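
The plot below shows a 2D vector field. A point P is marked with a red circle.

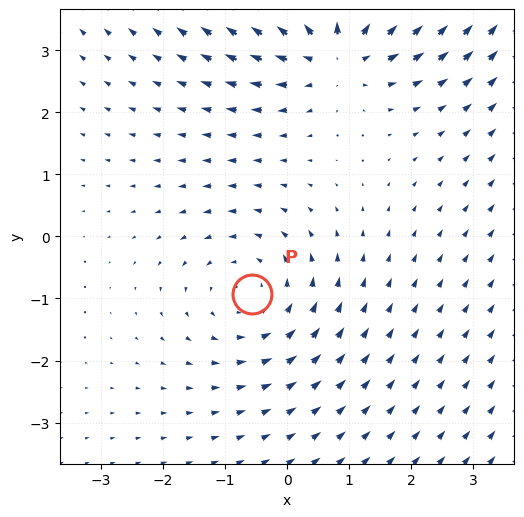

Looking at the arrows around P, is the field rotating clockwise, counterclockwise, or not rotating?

Near P at (-0.6, -0.9) the arrows circulate counterclockwise. The curl (z-component) there is about +2; positive curl means counterclockwise rotation.

counterclockwise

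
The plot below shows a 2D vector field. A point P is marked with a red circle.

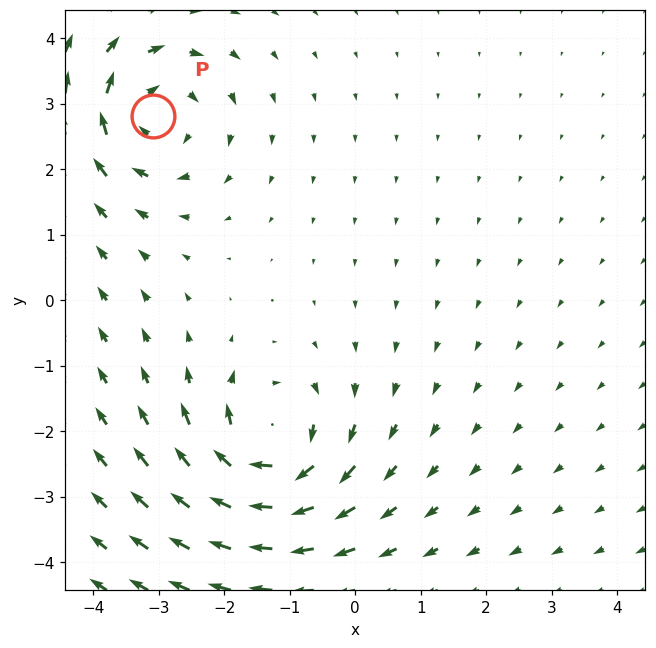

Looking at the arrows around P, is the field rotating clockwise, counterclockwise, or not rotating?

clockwise

Near P at (-3.1, 2.8) the arrows circulate clockwise. The curl (z-component) there is about -4; negative curl means clockwise rotation.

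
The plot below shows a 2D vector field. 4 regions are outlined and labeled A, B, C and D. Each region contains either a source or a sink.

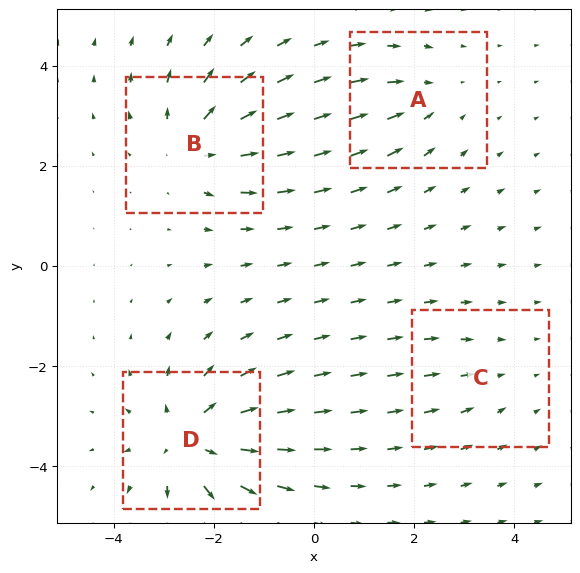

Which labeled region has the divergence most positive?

D

Divergence at each region's feature centre — A: about -3, B: about +5, C: about -2, D: about +6. Region D is most positive.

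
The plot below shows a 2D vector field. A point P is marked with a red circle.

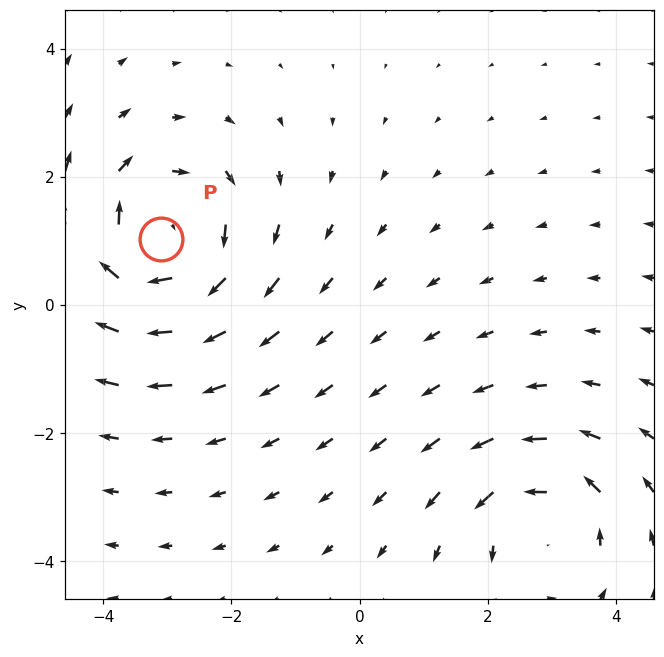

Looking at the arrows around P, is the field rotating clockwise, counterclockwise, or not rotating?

clockwise

Near P at (-3.1, 1.0) the arrows circulate clockwise. The curl (z-component) there is about -4; negative curl means clockwise rotation.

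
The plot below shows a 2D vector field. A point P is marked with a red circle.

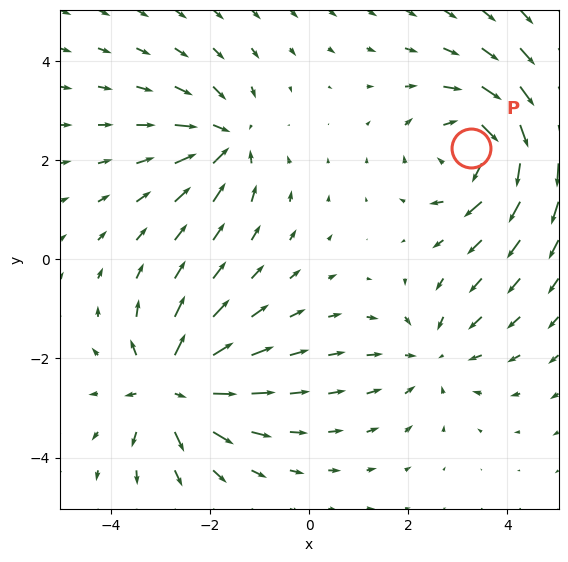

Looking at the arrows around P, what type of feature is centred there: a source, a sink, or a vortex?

vortex

At P (3.3, 2.2) the arrows circulate clockwise. Divergence ≈0, curl about -6 — near-zero divergence with nonzero curl is a vortex.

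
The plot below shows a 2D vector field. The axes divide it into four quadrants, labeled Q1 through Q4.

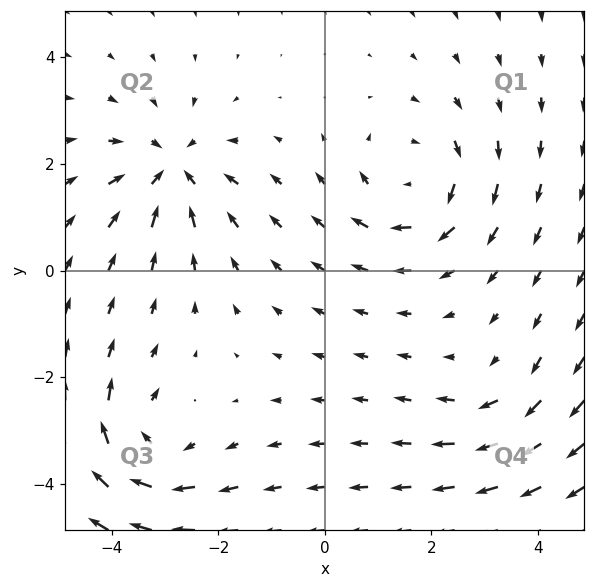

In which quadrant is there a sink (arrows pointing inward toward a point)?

The sink sits at approximately (-2.9, 1.9), which lies in quadrant Q2. The divergence there is about -5, negative as expected for a sink.

Q2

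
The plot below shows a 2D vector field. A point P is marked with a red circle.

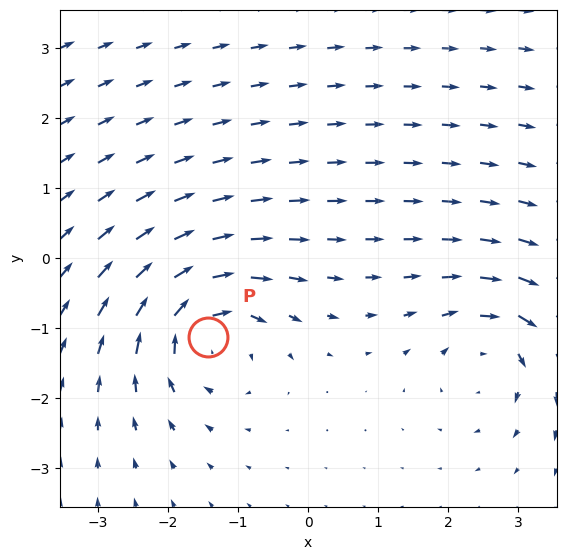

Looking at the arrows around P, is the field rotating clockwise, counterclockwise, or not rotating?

clockwise

Near P at (-1.4, -1.1) the arrows circulate clockwise. The curl (z-component) there is about -5; negative curl means clockwise rotation.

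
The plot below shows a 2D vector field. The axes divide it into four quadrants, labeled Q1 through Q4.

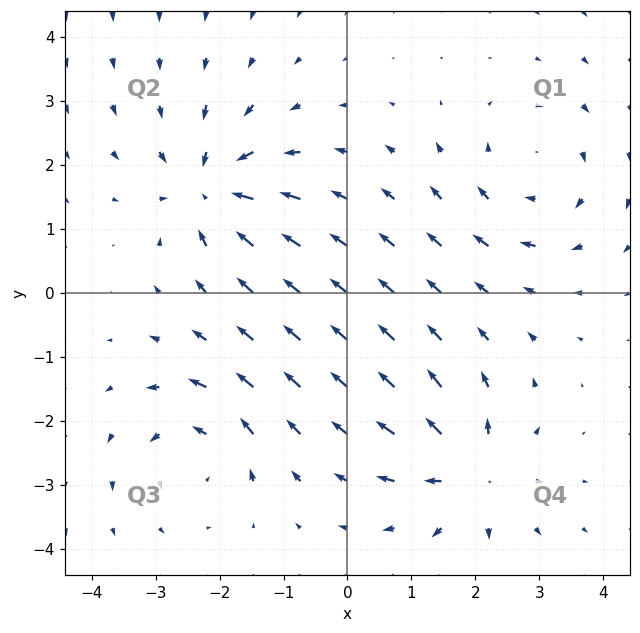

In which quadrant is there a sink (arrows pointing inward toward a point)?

Q2

The sink sits at approximately (-2.1, 1.6), which lies in quadrant Q2. The divergence there is about -6, negative as expected for a sink.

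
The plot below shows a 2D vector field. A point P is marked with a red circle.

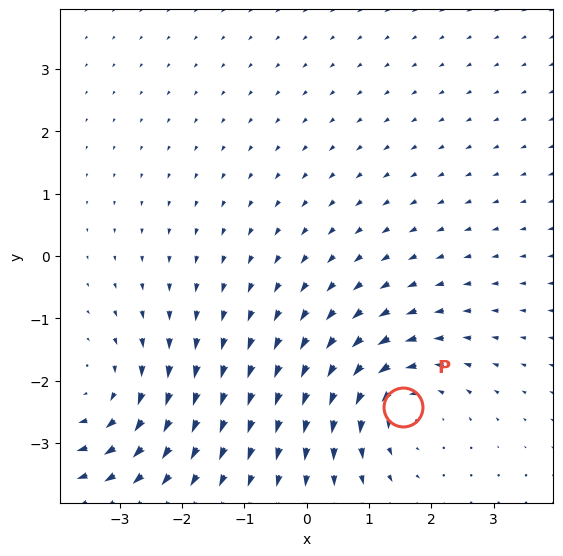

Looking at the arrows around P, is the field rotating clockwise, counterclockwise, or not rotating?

counterclockwise

Near P at (1.5, -2.4) the arrows circulate counterclockwise. The curl (z-component) there is about +4; positive curl means counterclockwise rotation.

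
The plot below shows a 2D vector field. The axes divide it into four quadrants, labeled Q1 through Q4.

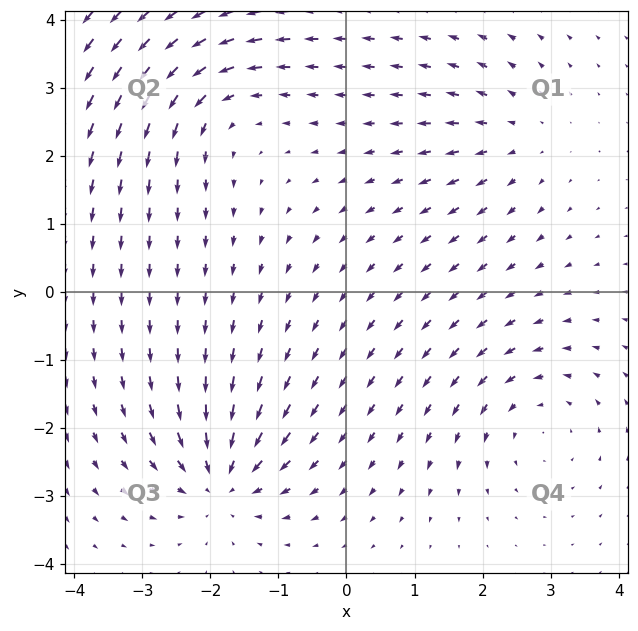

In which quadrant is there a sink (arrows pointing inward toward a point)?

Q3

The sink sits at approximately (-1.8, -2.8), which lies in quadrant Q3. The divergence there is about -6, negative as expected for a sink.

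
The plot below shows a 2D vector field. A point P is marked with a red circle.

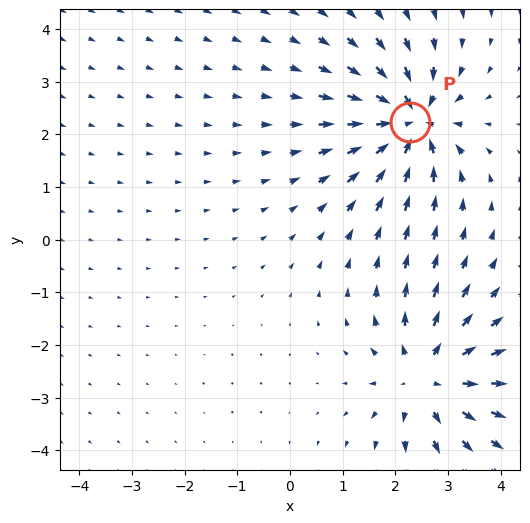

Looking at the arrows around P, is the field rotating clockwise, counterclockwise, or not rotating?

Near P at (2.3, 2.2) the arrows show no circulation. The curl there is ≈0.

not rotating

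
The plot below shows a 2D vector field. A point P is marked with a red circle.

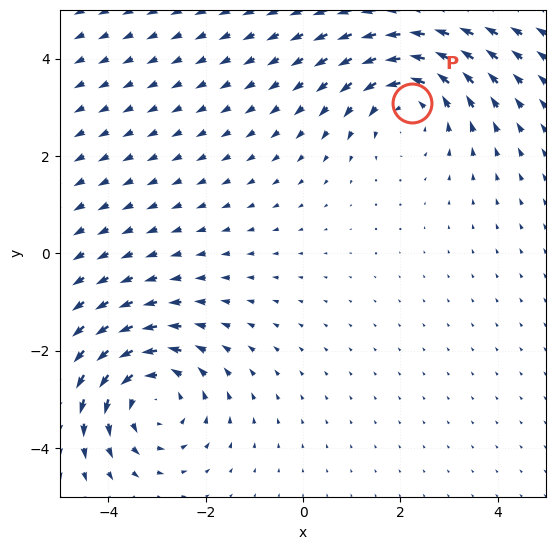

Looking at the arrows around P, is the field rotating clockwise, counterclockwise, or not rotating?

Near P at (2.2, 3.1) the arrows circulate counterclockwise. The curl (z-component) there is about +4; positive curl means counterclockwise rotation.

counterclockwise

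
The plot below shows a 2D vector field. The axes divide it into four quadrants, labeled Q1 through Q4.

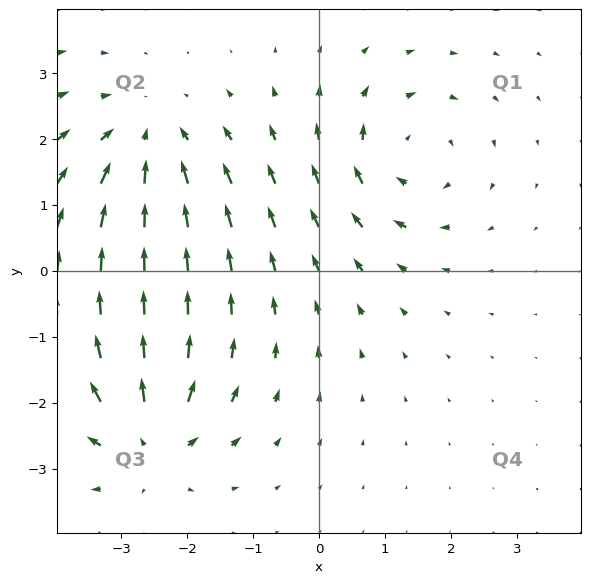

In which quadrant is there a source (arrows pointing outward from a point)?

Q3

The source sits at approximately (-2.5, -2.6), which lies in quadrant Q3. The divergence there is about +6, positive as expected for a source.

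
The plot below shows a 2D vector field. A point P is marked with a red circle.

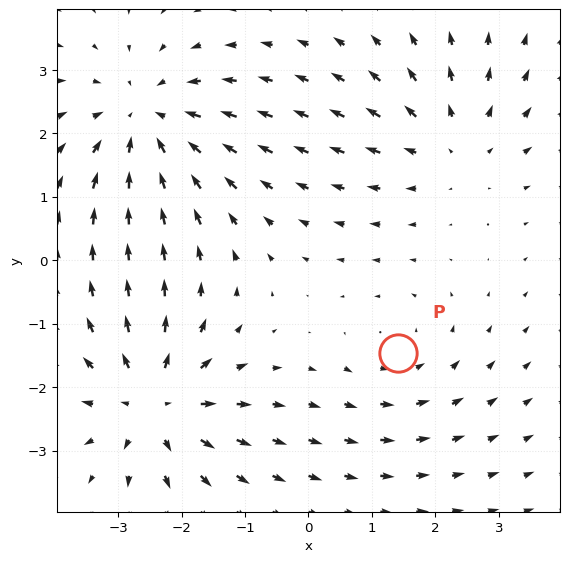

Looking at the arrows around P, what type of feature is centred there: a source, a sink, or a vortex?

At P (1.4, -1.5) the arrows circulate counterclockwise. Divergence ≈0, curl about +2 — near-zero divergence with nonzero curl is a vortex.

vortex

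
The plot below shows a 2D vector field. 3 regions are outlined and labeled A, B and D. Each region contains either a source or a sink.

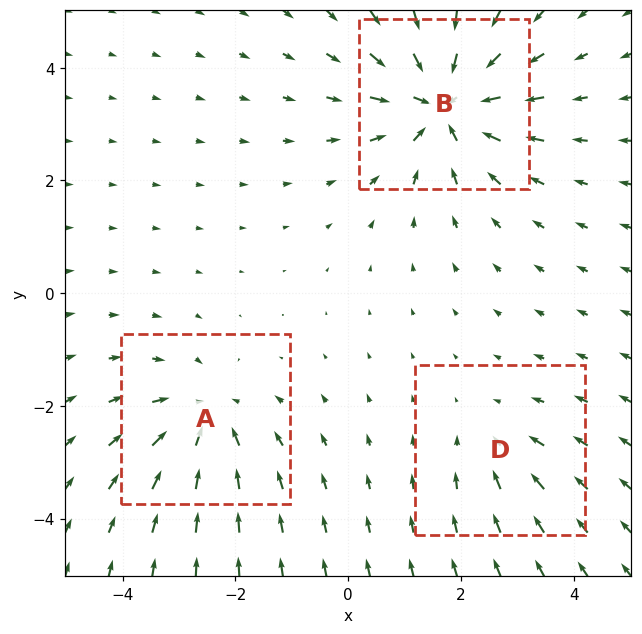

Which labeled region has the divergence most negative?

Divergence at each region's feature centre — A: about -3, B: about -5, D: about -2. Region B is most negative.

B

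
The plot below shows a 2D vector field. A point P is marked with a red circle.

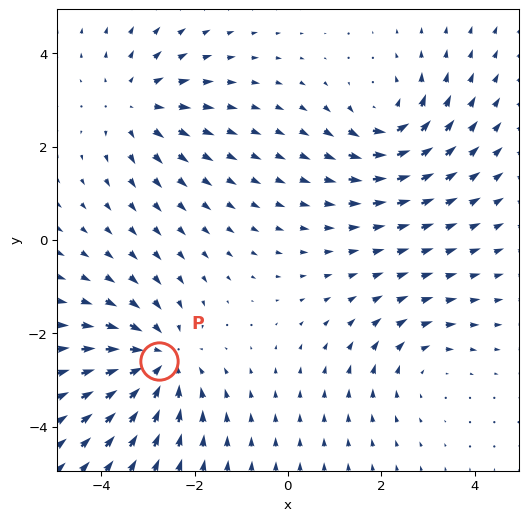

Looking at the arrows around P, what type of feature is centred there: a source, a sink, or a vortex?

At P (-2.8, -2.6) the arrows converge inward. Divergence about -4, curl ≈0 — negative divergence with near-zero curl is a sink.

sink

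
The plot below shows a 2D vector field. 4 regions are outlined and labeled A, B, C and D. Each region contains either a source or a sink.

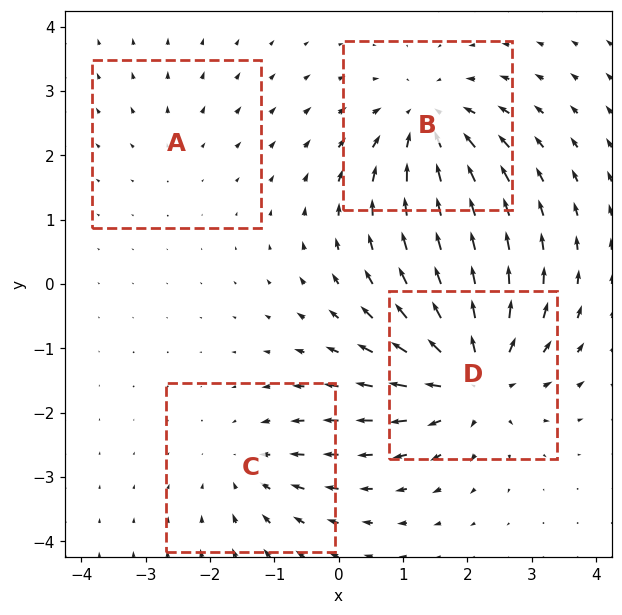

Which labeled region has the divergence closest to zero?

A

Divergence at each region's feature centre — A: about +2, B: about -5, C: about -3, D: about +7. Region A is closest to zero.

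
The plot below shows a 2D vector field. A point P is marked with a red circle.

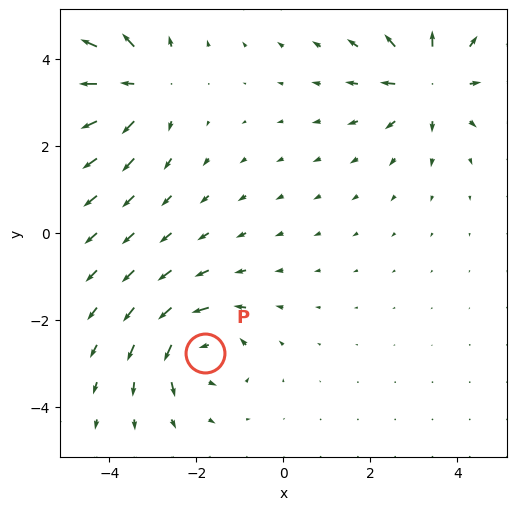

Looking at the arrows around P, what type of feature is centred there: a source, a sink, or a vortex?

At P (-1.8, -2.8) the arrows circulate counterclockwise. Divergence ≈0, curl about +6 — near-zero divergence with nonzero curl is a vortex.

vortex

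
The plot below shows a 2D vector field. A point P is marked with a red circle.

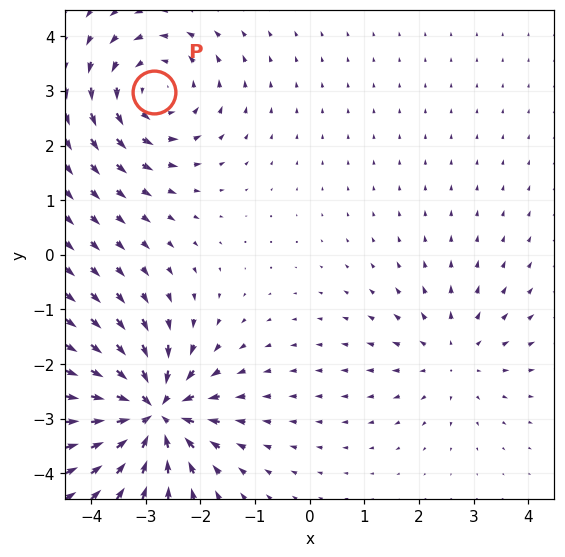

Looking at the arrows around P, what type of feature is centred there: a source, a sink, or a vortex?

vortex

At P (-2.9, 3.0) the arrows circulate counterclockwise. Divergence ≈0, curl about +3 — near-zero divergence with nonzero curl is a vortex.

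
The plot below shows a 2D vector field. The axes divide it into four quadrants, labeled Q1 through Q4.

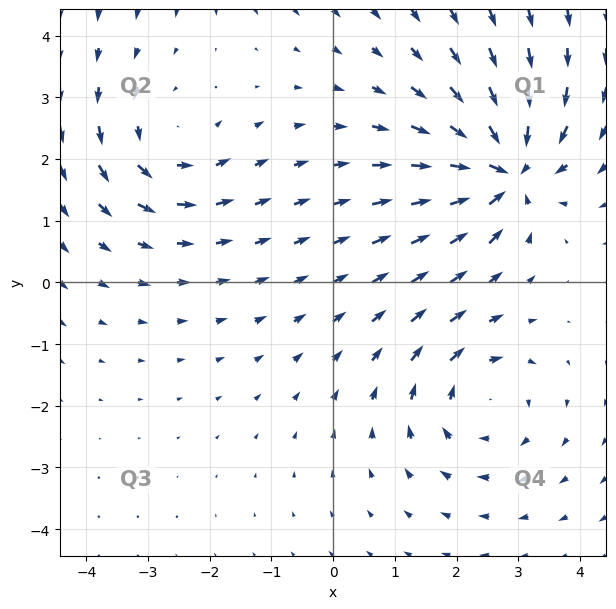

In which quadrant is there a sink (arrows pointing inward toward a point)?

The sink sits at approximately (2.8, 1.8), which lies in quadrant Q1. The divergence there is about -6, negative as expected for a sink.

Q1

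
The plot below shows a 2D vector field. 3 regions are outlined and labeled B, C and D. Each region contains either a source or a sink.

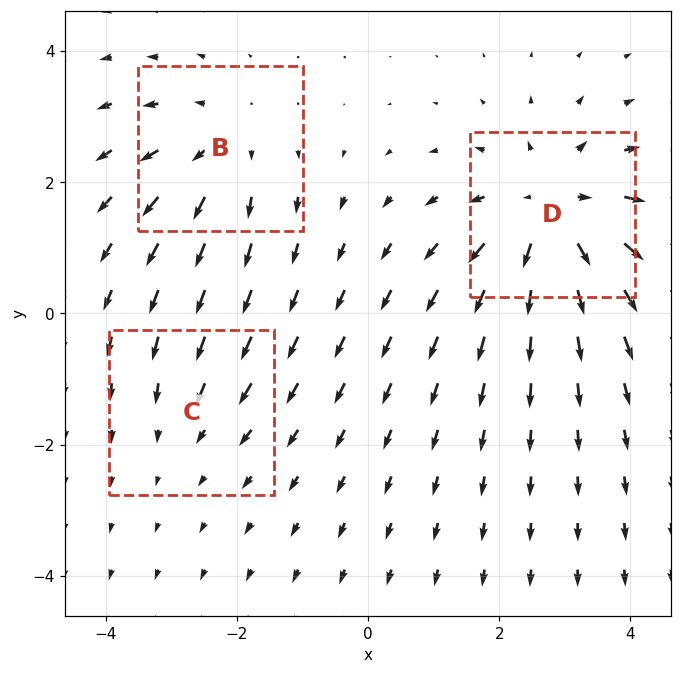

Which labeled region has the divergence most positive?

Divergence at each region's feature centre — B: about +3, C: about -2, D: about +5. Region D is most positive.

D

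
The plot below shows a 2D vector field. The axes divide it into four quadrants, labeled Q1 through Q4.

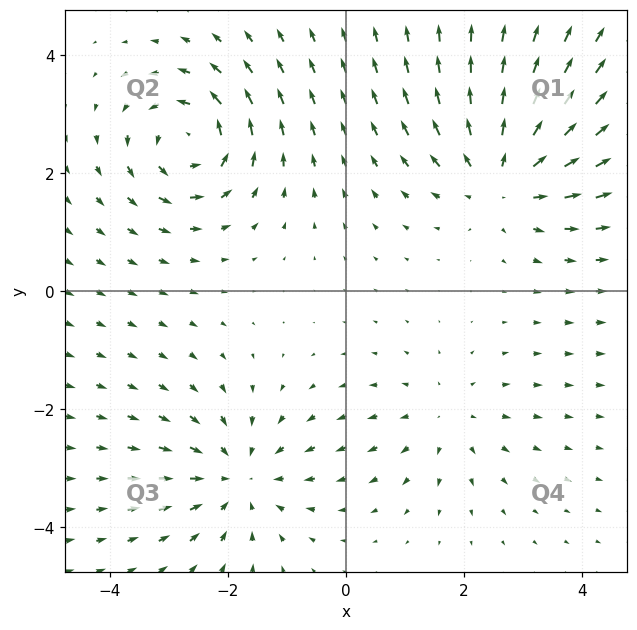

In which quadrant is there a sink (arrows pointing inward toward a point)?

Q3

The sink sits at approximately (-1.8, -3.2), which lies in quadrant Q3. The divergence there is about -4, negative as expected for a sink.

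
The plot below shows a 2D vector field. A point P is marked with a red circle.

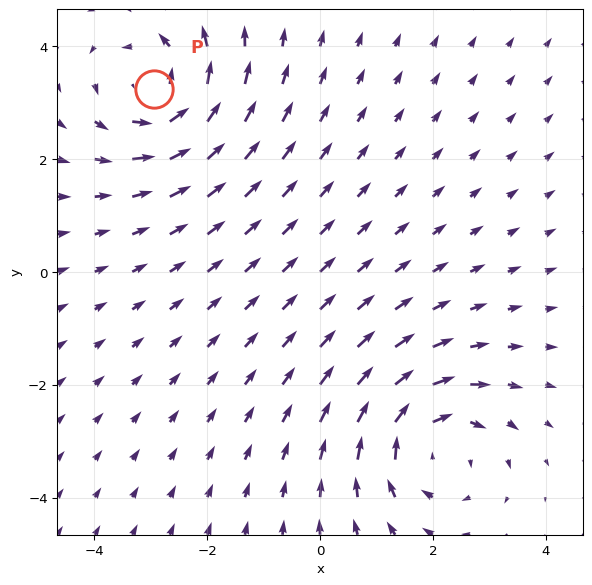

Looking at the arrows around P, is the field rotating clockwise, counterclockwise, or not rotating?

Near P at (-2.9, 3.2) the arrows circulate counterclockwise. The curl (z-component) there is about +5; positive curl means counterclockwise rotation.

counterclockwise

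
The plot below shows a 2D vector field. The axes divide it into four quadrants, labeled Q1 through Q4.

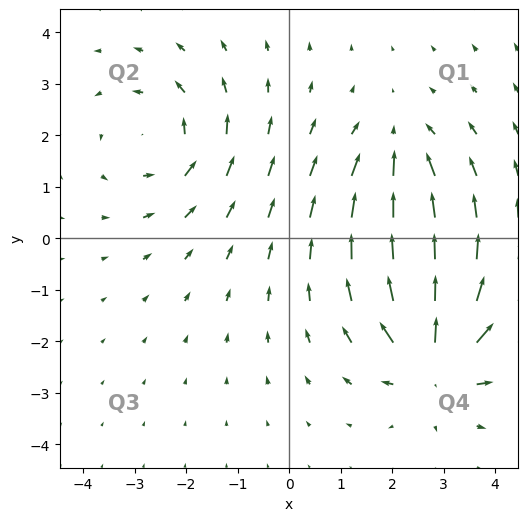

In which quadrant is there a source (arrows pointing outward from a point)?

Q4

The source sits at approximately (2.8, -2.4), which lies in quadrant Q4. The divergence there is about +5, positive as expected for a source.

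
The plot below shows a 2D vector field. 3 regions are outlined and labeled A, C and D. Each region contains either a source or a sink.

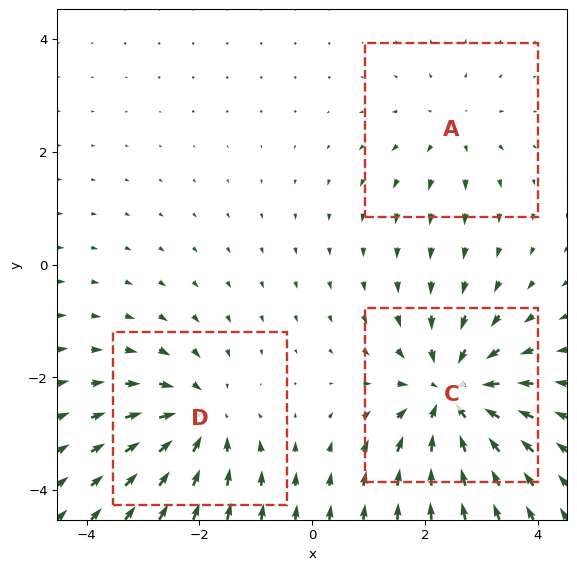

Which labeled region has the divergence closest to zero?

Divergence at each region's feature centre — A: about +2, C: about -5, D: about -3. Region A is closest to zero.

A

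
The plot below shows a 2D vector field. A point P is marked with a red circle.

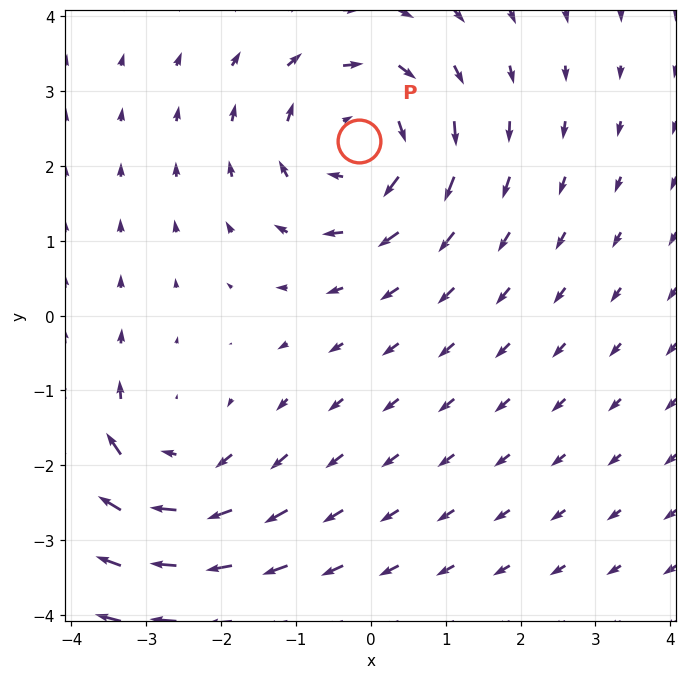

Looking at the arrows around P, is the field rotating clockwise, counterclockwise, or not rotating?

Near P at (-0.2, 2.3) the arrows circulate clockwise. The curl (z-component) there is about -3; negative curl means clockwise rotation.

clockwise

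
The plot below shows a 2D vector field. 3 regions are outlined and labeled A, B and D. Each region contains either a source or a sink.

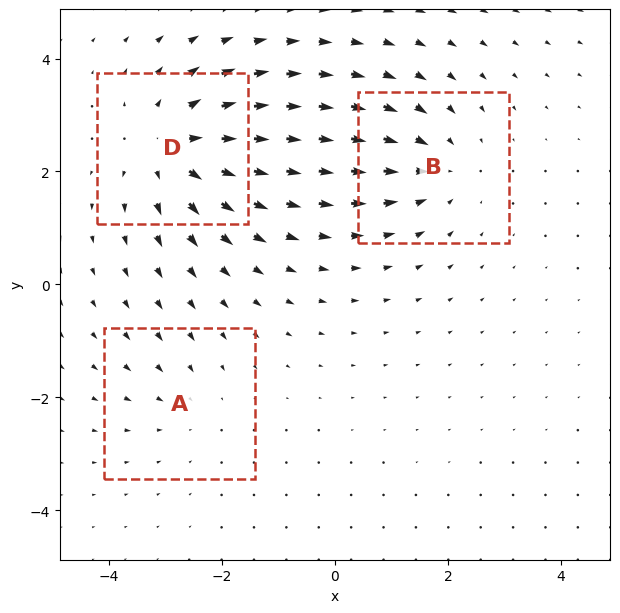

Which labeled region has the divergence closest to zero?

A

Divergence at each region's feature centre — A: about -2, B: about -3, D: about +4. Region A is closest to zero.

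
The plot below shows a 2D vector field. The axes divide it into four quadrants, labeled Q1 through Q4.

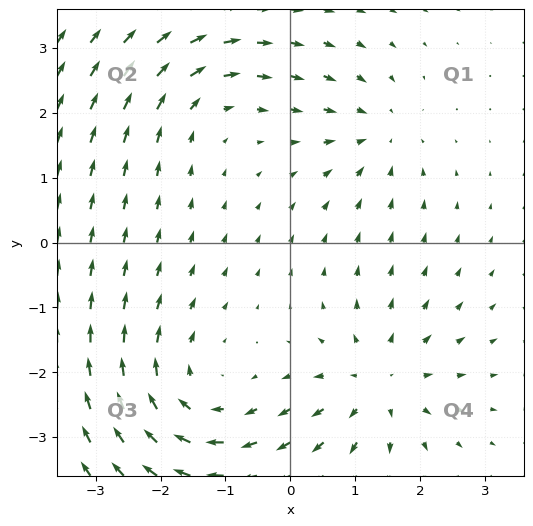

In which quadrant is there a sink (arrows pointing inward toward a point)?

The sink sits at approximately (1.4, 1.7), which lies in quadrant Q1. The divergence there is about -3, negative as expected for a sink.

Q1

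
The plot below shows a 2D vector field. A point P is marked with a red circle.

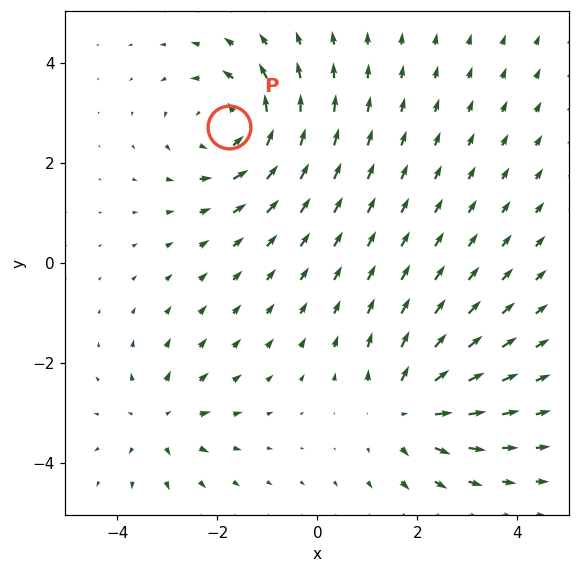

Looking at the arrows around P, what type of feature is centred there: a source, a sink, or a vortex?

At P (-1.8, 2.7) the arrows circulate counterclockwise. Divergence ≈0, curl about +5 — near-zero divergence with nonzero curl is a vortex.

vortex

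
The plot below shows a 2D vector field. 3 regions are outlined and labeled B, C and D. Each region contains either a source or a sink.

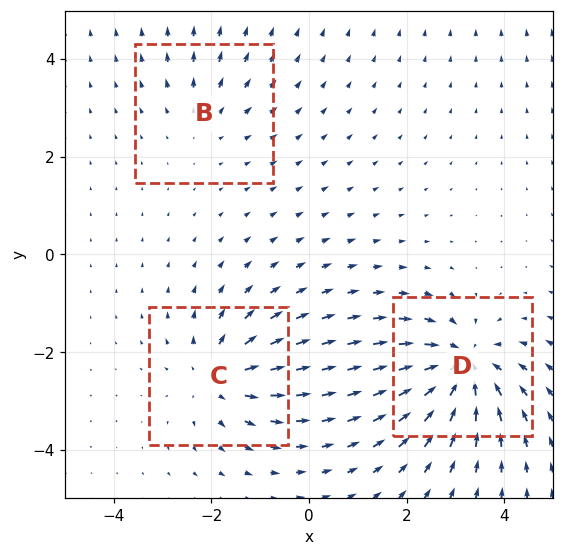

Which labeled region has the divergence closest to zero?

B

Divergence at each region's feature centre — B: about +2, C: about +4, D: about -5. Region B is closest to zero.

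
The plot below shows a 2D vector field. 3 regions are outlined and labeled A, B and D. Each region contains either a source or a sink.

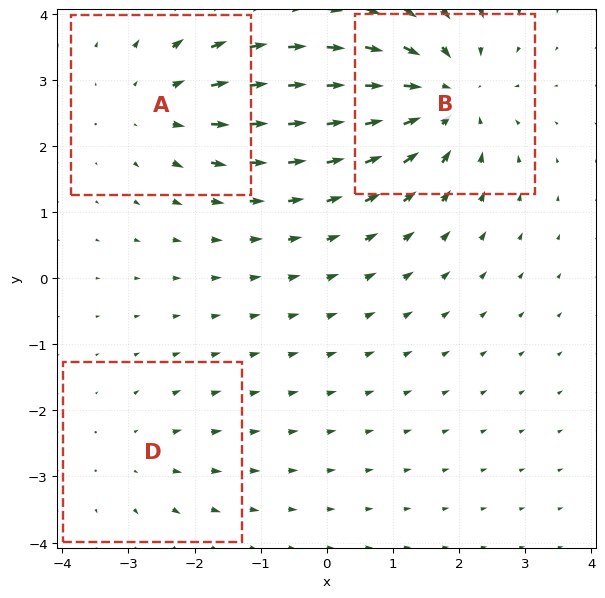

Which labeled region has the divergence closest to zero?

D

Divergence at each region's feature centre — A: about +3, B: about -5, D: about +2. Region D is closest to zero.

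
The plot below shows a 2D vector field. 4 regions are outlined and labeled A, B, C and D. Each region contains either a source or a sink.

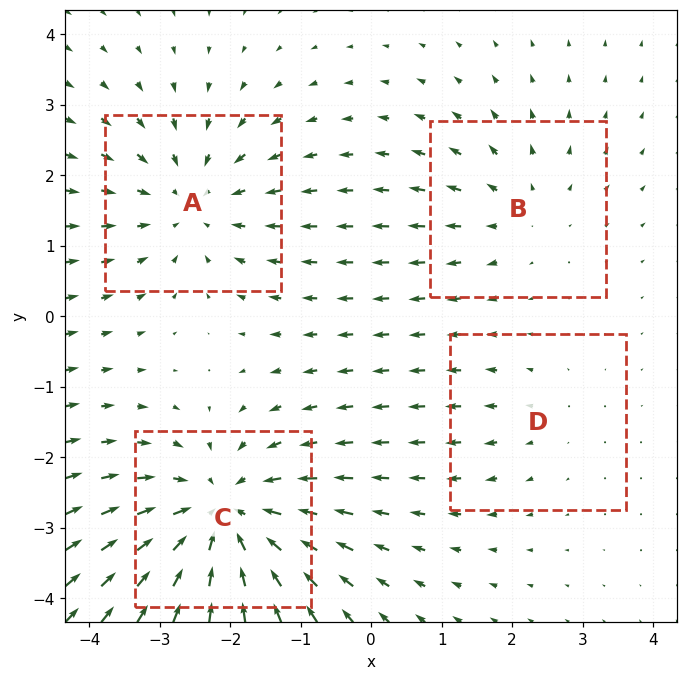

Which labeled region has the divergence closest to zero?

D

Divergence at each region's feature centre — A: about -4, B: about +3, C: about -6, D: about +2. Region D is closest to zero.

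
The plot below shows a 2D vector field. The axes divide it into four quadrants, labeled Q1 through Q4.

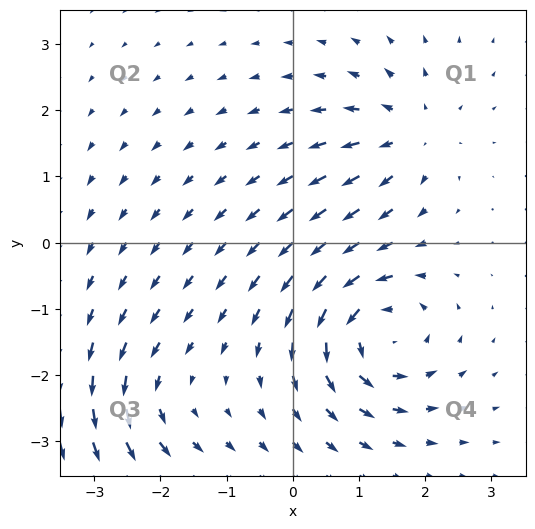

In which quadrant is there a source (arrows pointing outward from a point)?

Q1

The source sits at approximately (1.8, 1.6), which lies in quadrant Q1. The divergence there is about +4, positive as expected for a source.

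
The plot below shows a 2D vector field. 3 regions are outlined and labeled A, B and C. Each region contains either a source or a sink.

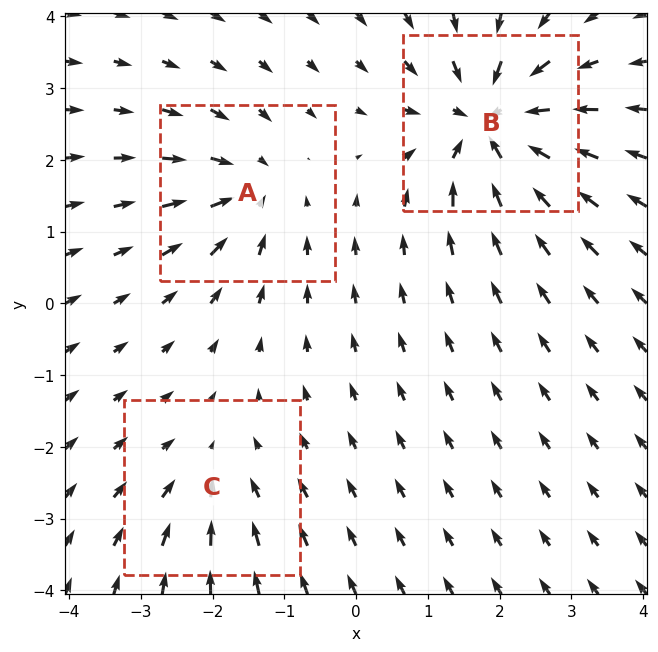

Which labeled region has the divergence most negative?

B

Divergence at each region's feature centre — A: about -4, B: about -6, C: about -3. Region B is most negative.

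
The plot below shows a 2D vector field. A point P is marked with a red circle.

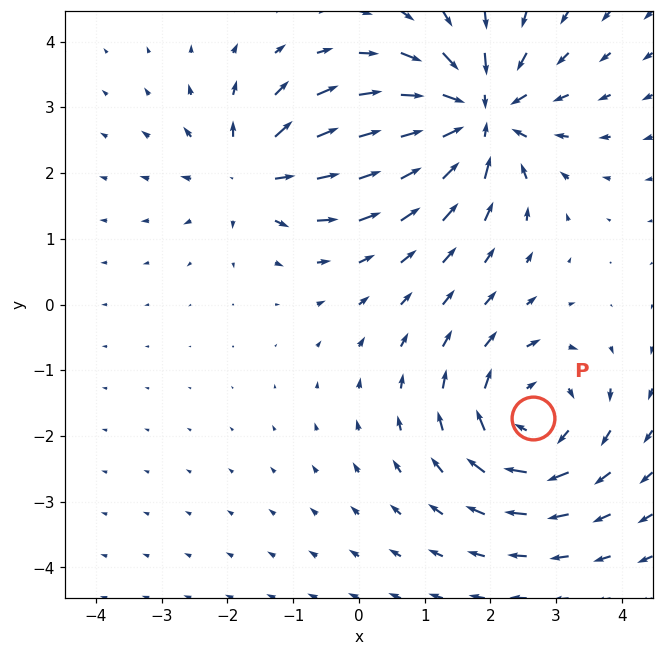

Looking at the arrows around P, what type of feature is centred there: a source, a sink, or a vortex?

vortex

At P (2.6, -1.7) the arrows circulate clockwise. Divergence ≈0, curl about -4 — near-zero divergence with nonzero curl is a vortex.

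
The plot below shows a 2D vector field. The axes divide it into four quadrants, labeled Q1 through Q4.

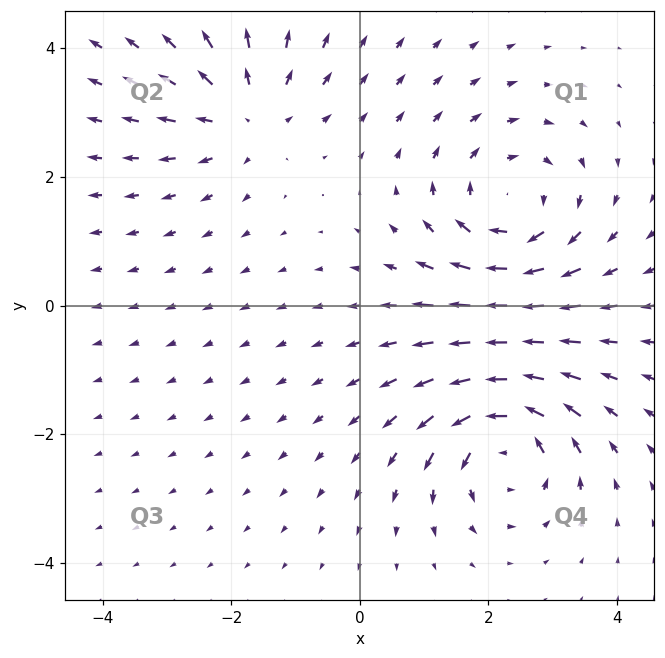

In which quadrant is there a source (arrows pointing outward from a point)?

Q2

The source sits at approximately (-1.8, 3.0), which lies in quadrant Q2. The divergence there is about +4, positive as expected for a source.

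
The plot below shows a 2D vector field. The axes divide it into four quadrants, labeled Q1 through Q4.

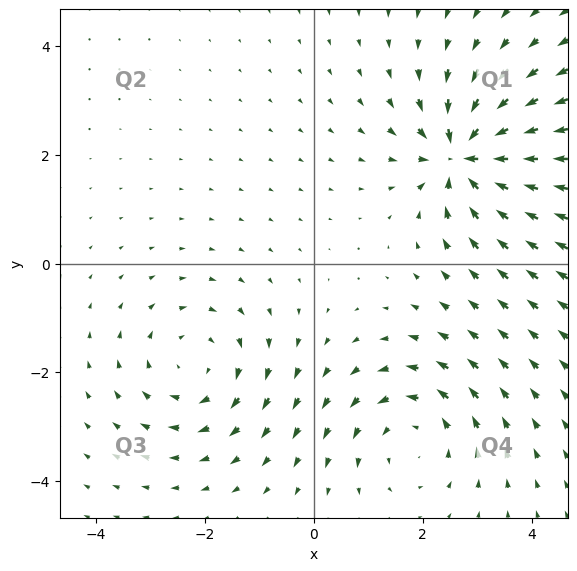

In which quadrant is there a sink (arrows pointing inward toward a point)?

The sink sits at approximately (2.8, 2.0), which lies in quadrant Q1. The divergence there is about -7, negative as expected for a sink.

Q1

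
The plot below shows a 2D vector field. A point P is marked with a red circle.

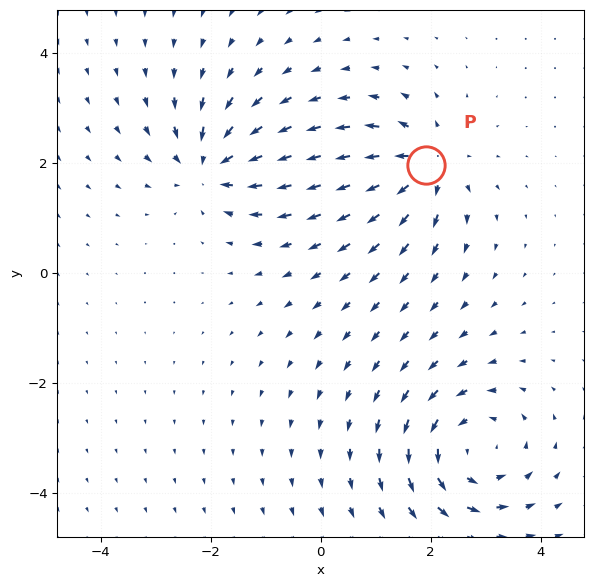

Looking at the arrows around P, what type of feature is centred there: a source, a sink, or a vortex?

source

At P (1.9, 2.0) the arrows spread outward. Divergence about +4, curl ≈0 — positive divergence with near-zero curl is a source.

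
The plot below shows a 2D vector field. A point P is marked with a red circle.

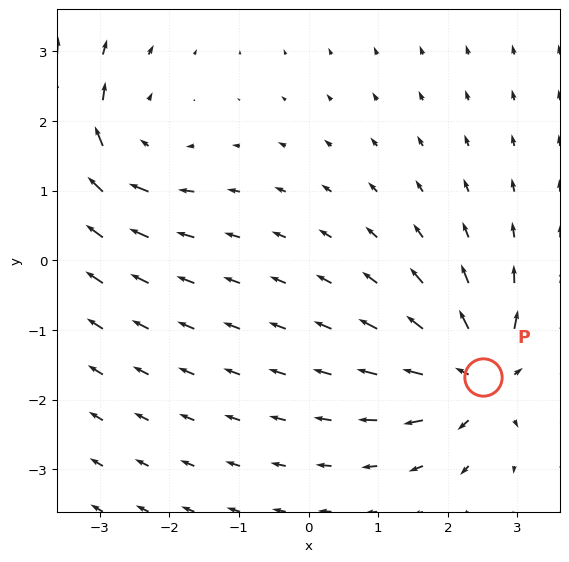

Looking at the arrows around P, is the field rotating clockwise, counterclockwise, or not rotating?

not rotating

Near P at (2.5, -1.7) the arrows show no circulation. The curl there is ≈0.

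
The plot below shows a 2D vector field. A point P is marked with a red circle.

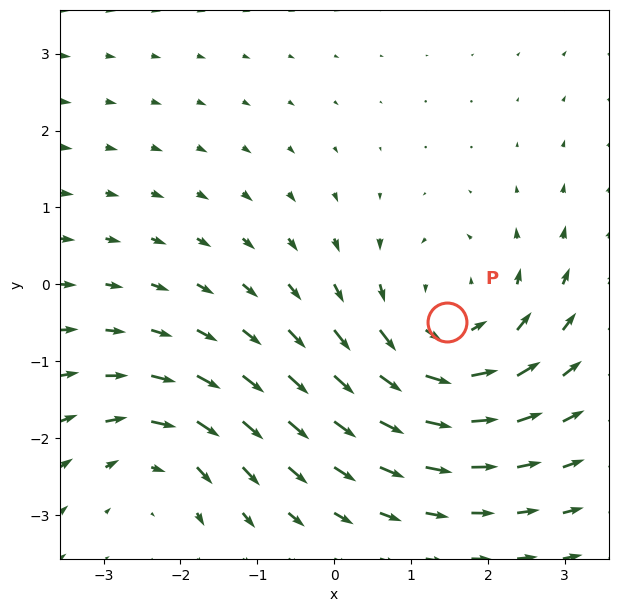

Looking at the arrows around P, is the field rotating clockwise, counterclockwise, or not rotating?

counterclockwise

Near P at (1.5, -0.5) the arrows circulate counterclockwise. The curl (z-component) there is about +4; positive curl means counterclockwise rotation.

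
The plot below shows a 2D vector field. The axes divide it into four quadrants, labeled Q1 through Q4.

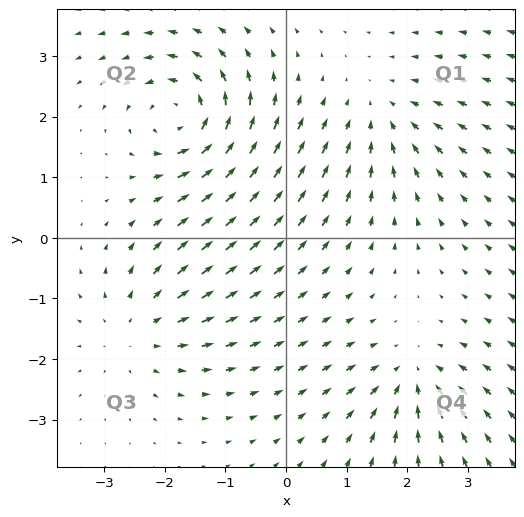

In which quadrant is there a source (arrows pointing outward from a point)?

Q3

The source sits at approximately (-2.5, -1.5), which lies in quadrant Q3. The divergence there is about +3, positive as expected for a source.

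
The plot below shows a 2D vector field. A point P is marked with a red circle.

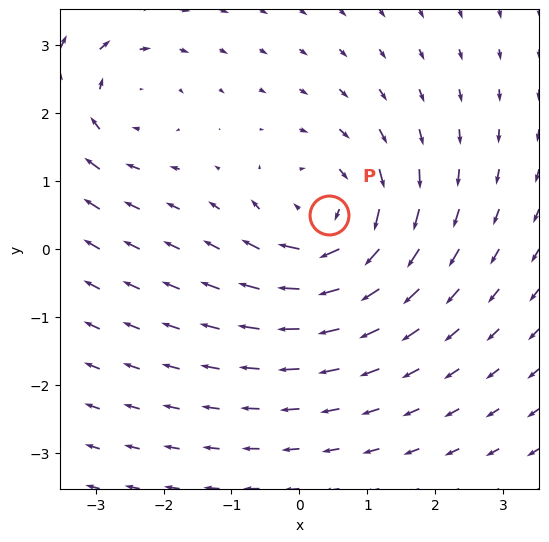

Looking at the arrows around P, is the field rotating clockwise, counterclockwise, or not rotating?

clockwise

Near P at (0.4, 0.5) the arrows circulate clockwise. The curl (z-component) there is about -5; negative curl means clockwise rotation.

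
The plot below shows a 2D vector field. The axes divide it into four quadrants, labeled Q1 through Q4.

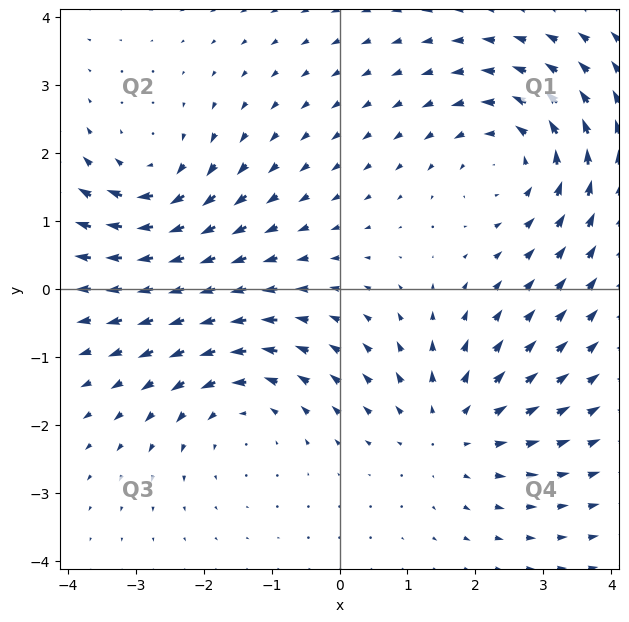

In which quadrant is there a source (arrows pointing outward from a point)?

Q4

The source sits at approximately (1.6, -2.1), which lies in quadrant Q4. The divergence there is about +3, positive as expected for a source.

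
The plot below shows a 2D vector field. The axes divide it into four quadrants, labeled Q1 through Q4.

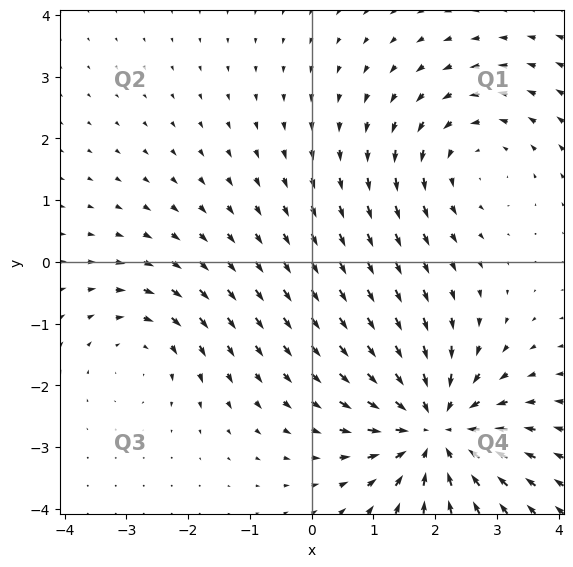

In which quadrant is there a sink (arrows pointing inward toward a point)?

Q4

The sink sits at approximately (2.0, -2.7), which lies in quadrant Q4. The divergence there is about -5, negative as expected for a sink.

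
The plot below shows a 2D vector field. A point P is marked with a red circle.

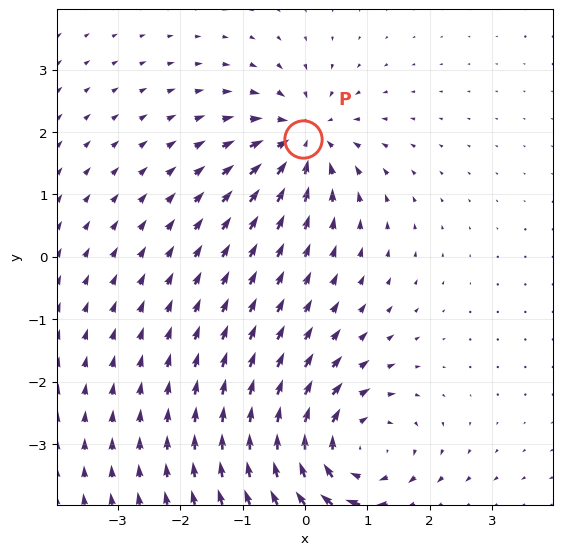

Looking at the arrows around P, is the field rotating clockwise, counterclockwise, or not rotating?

not rotating

Near P at (-0.0, 1.9) the arrows show no circulation. The curl there is ≈0.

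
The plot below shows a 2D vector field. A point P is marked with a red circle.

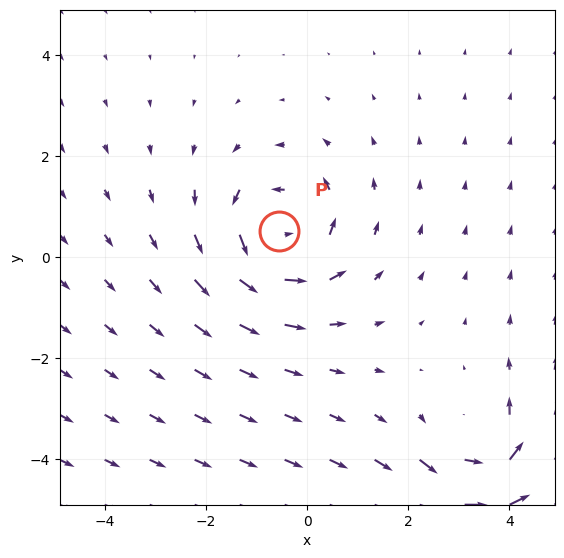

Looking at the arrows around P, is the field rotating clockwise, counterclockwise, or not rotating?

counterclockwise

Near P at (-0.6, 0.5) the arrows circulate counterclockwise. The curl (z-component) there is about +4; positive curl means counterclockwise rotation.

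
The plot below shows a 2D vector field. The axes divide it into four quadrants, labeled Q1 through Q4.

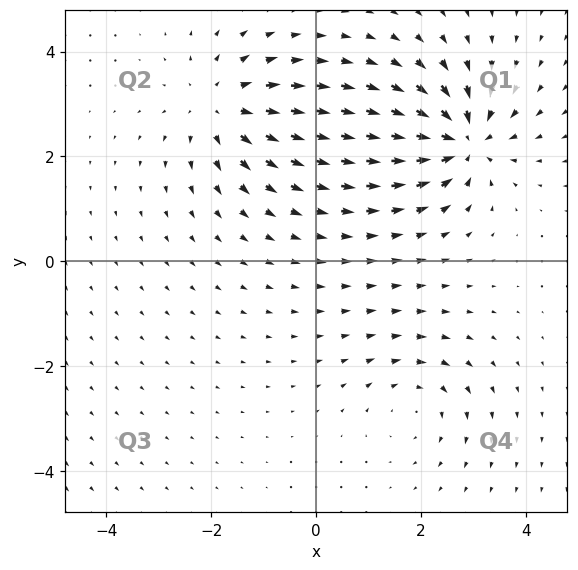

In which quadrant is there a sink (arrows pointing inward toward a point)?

Q1

The sink sits at approximately (2.8, 2.3), which lies in quadrant Q1. The divergence there is about -7, negative as expected for a sink.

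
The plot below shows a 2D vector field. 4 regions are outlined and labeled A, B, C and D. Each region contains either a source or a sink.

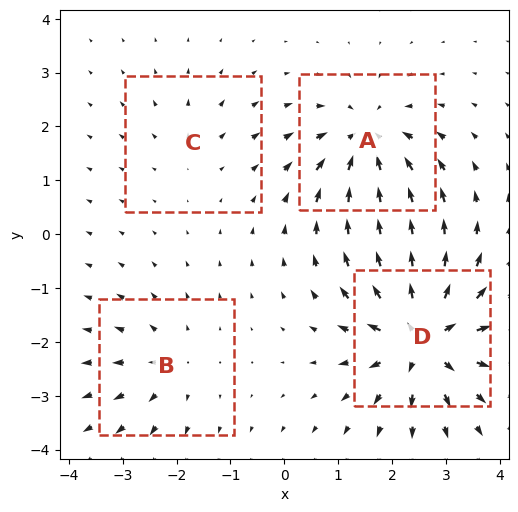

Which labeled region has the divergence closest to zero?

C

Divergence at each region's feature centre — A: about -6, B: about +4, C: about +2, D: about +8. Region C is closest to zero.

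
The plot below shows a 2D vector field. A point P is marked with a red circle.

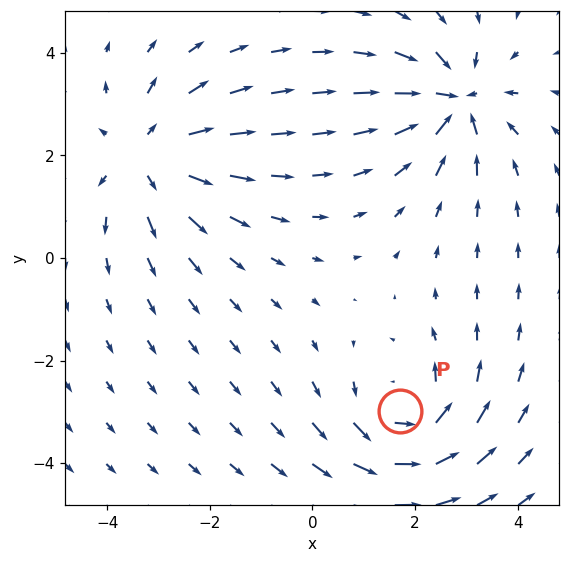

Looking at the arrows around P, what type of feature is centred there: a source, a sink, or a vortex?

At P (1.7, -3.0) the arrows circulate counterclockwise. Divergence ≈0, curl about +5 — near-zero divergence with nonzero curl is a vortex.

vortex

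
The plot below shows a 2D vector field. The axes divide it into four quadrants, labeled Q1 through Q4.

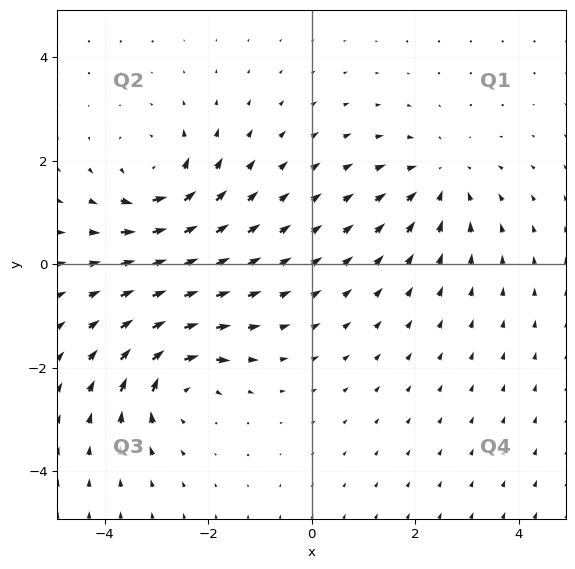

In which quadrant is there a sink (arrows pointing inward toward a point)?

The sink sits at approximately (2.5, 1.6), which lies in quadrant Q1. The divergence there is about -4, negative as expected for a sink.

Q1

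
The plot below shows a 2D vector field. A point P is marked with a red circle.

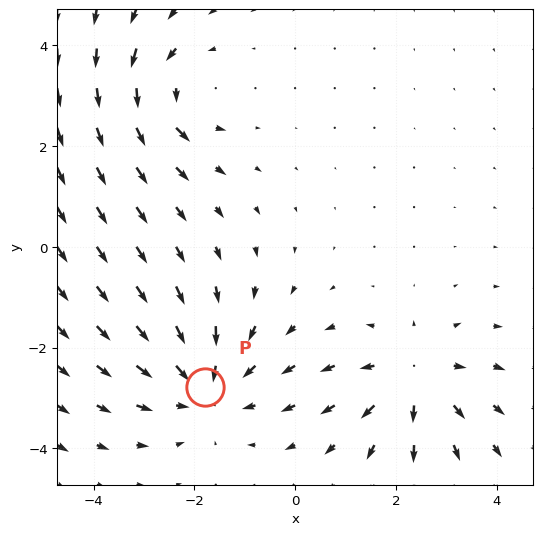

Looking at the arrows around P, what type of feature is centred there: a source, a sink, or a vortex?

sink

At P (-1.8, -2.8) the arrows converge inward. Divergence about -3, curl ≈0 — negative divergence with near-zero curl is a sink.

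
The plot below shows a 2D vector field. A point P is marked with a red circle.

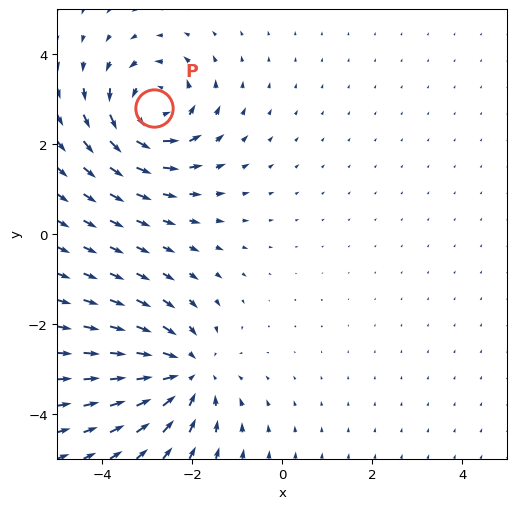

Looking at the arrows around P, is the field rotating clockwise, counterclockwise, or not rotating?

counterclockwise

Near P at (-2.9, 2.8) the arrows circulate counterclockwise. The curl (z-component) there is about +4; positive curl means counterclockwise rotation.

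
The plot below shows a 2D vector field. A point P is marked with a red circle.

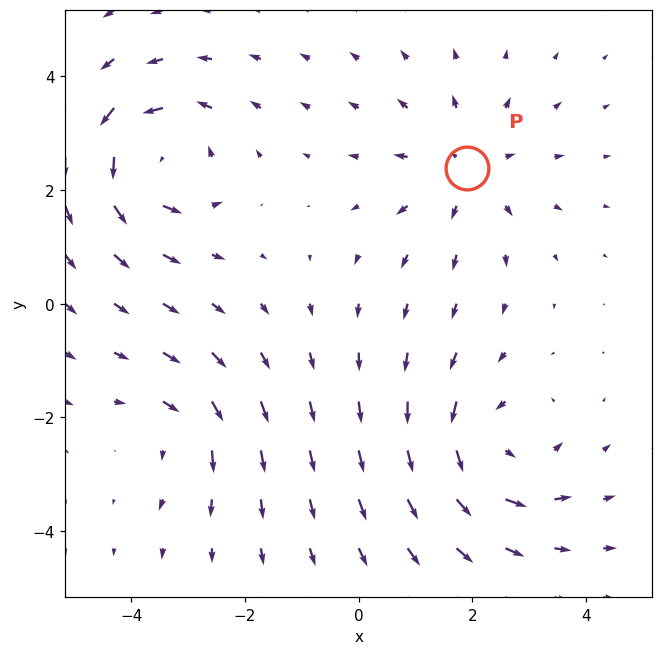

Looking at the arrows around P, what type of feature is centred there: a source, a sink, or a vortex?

source

At P (1.9, 2.4) the arrows spread outward. Divergence about +3, curl ≈0 — positive divergence with near-zero curl is a source.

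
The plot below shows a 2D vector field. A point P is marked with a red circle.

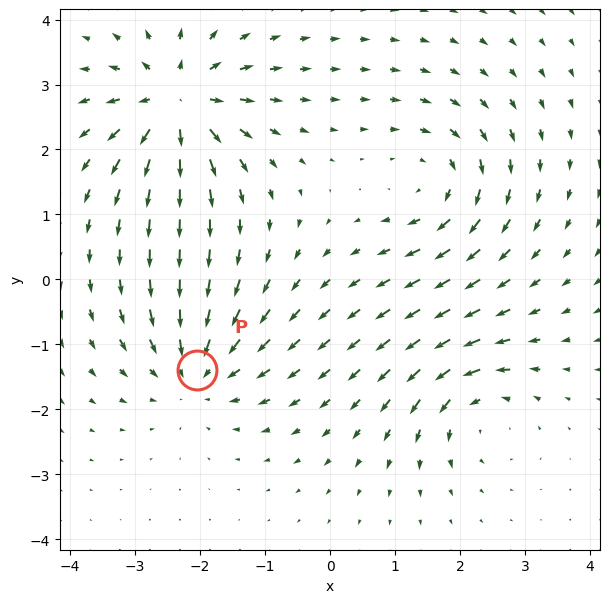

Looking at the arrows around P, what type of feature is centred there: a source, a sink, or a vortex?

At P (-2.0, -1.4) the arrows converge inward. Divergence about -4, curl ≈0 — negative divergence with near-zero curl is a sink.

sink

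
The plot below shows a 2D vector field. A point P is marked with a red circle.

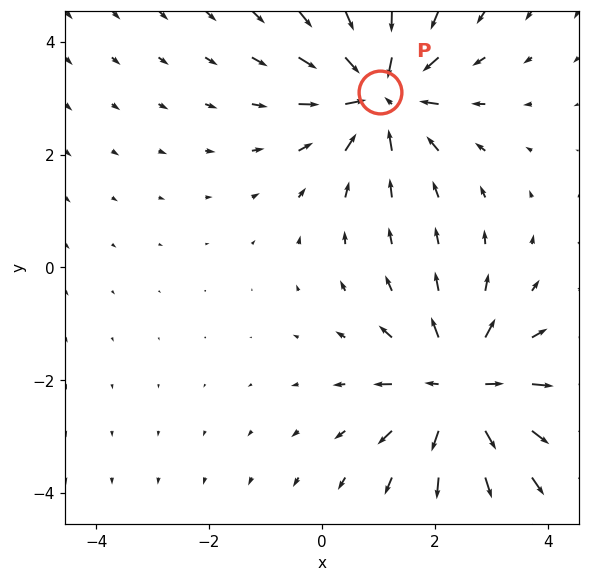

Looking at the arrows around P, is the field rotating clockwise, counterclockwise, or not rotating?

Near P at (1.0, 3.1) the arrows show no circulation. The curl there is ≈0.

not rotating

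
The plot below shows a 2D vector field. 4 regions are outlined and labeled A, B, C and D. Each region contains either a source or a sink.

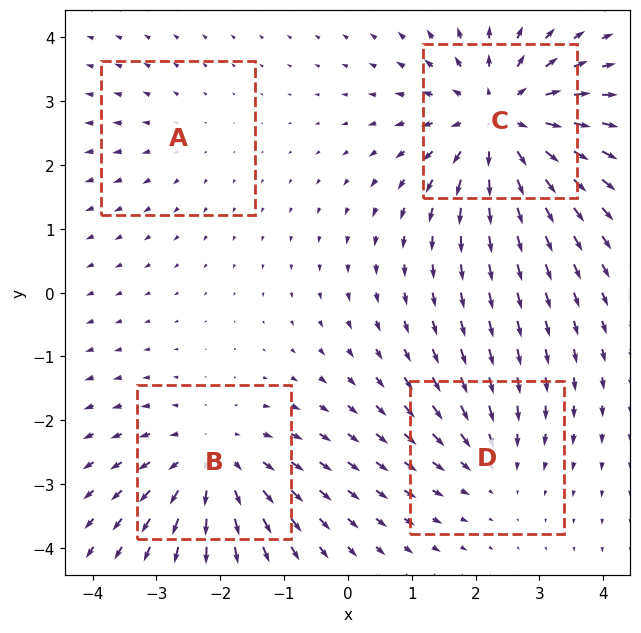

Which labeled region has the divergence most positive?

Divergence at each region's feature centre — A: about +2, B: about +4, C: about +6, D: about -3. Region C is most positive.

C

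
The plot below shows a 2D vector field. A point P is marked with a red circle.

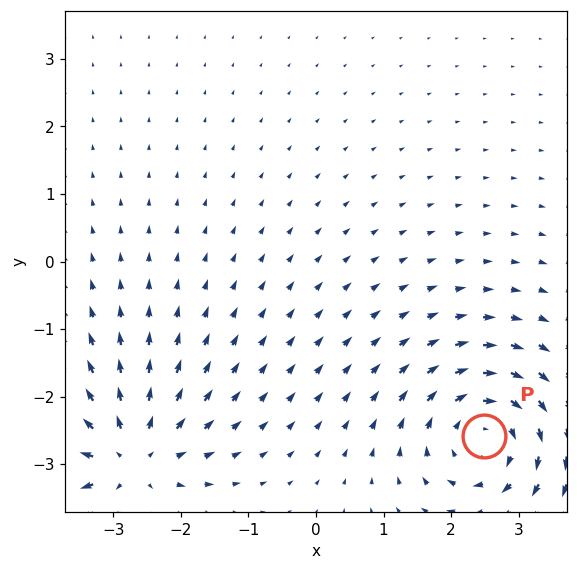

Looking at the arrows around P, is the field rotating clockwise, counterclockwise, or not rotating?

Near P at (2.5, -2.6) the arrows circulate clockwise. The curl (z-component) there is about -4; negative curl means clockwise rotation.

clockwise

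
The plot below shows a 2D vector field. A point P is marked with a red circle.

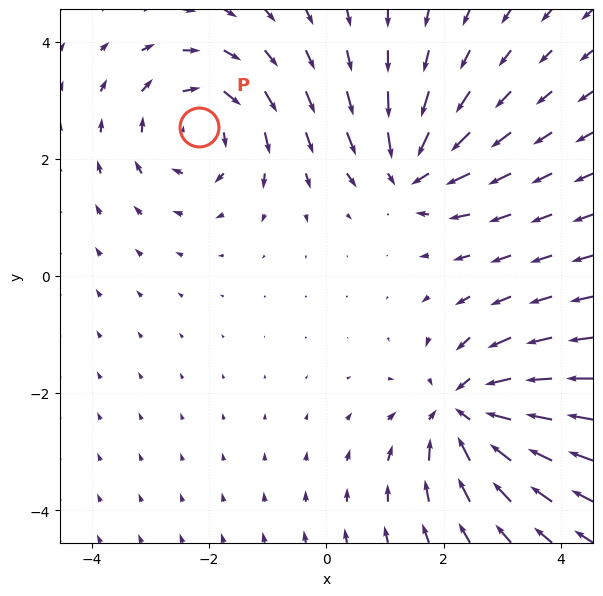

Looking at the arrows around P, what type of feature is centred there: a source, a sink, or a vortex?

At P (-2.2, 2.5) the arrows circulate clockwise. Divergence ≈0, curl about -4 — near-zero divergence with nonzero curl is a vortex.

vortex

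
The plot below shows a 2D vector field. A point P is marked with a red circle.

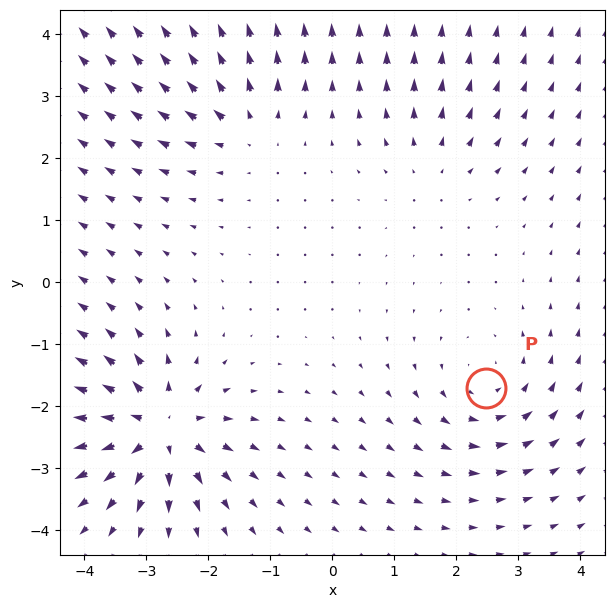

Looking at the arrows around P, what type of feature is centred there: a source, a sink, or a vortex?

At P (2.5, -1.7) the arrows circulate counterclockwise. Divergence ≈0, curl about +3 — near-zero divergence with nonzero curl is a vortex.

vortex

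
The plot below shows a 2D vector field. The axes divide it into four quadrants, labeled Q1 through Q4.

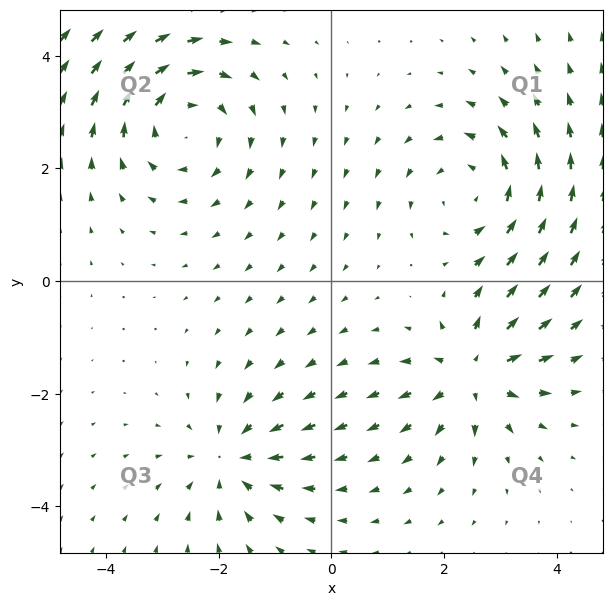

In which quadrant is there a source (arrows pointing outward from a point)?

Q4

The source sits at approximately (2.5, -1.6), which lies in quadrant Q4. The divergence there is about +5, positive as expected for a source.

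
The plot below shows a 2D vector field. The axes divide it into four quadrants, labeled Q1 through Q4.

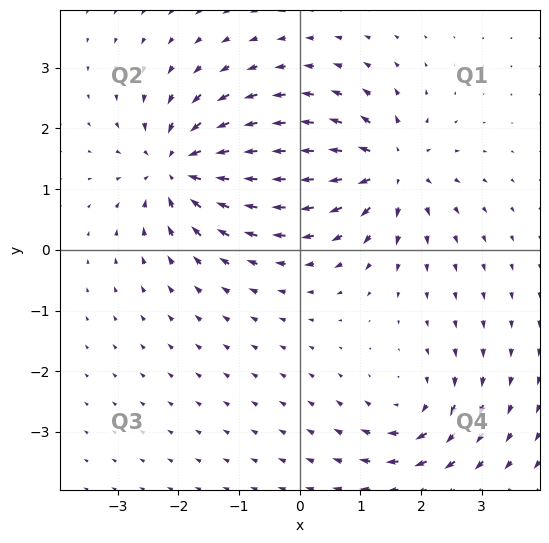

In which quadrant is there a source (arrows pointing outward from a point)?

The source sits at approximately (1.5, 1.3), which lies in quadrant Q1. The divergence there is about +6, positive as expected for a source.

Q1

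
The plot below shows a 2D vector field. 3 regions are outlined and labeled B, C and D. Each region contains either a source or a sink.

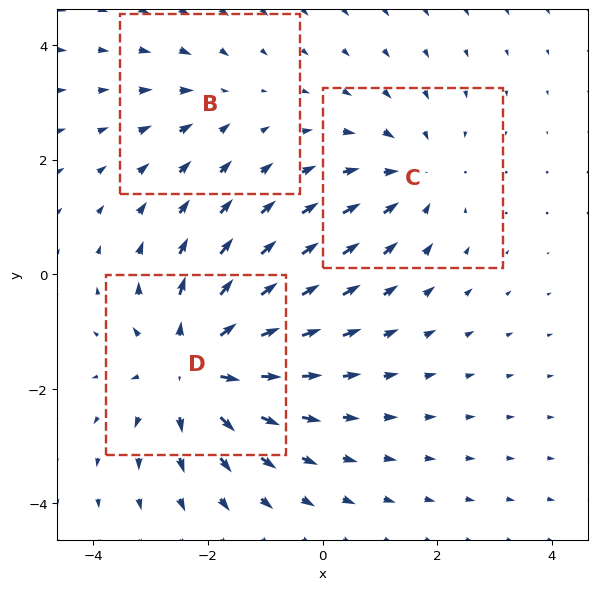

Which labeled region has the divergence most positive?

D

Divergence at each region's feature centre — B: about -2, C: about -3, D: about +4. Region D is most positive.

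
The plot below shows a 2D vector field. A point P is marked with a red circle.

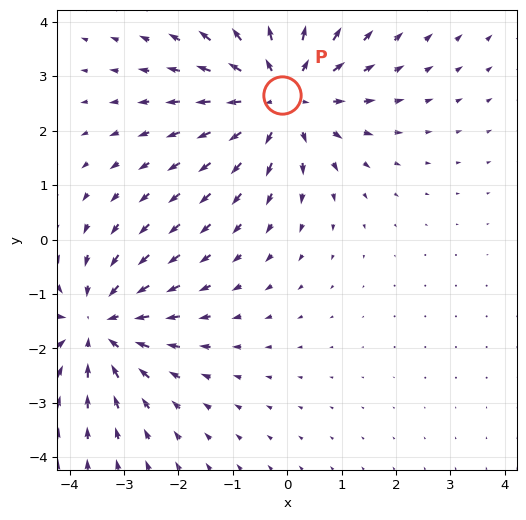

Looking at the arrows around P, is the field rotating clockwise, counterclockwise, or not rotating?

not rotating

Near P at (-0.1, 2.7) the arrows show no circulation. The curl there is ≈0.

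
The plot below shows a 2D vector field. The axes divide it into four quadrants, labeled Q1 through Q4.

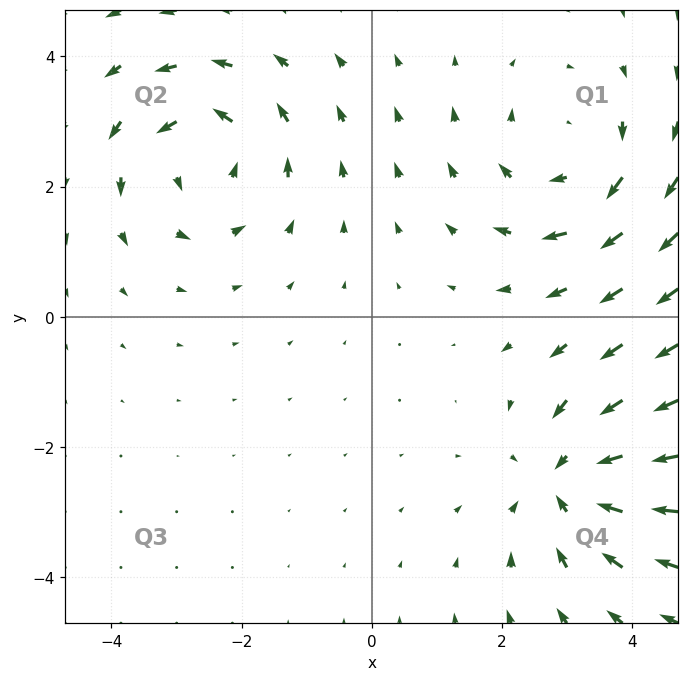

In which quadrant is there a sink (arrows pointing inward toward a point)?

Q4

The sink sits at approximately (3.0, -2.5), which lies in quadrant Q4. The divergence there is about -5, negative as expected for a sink.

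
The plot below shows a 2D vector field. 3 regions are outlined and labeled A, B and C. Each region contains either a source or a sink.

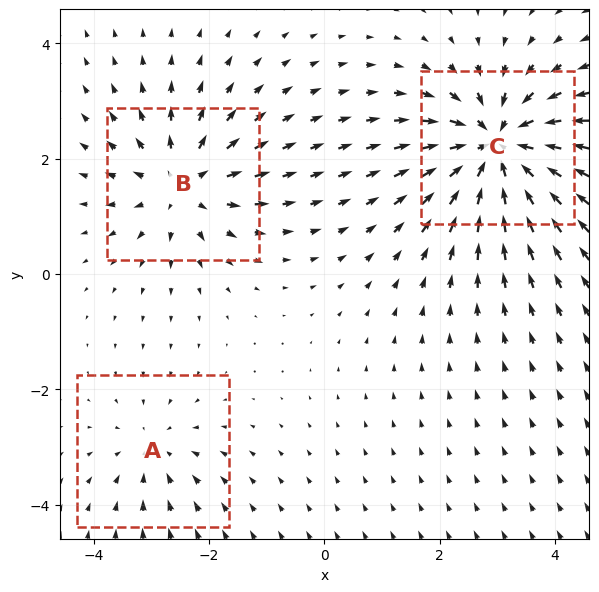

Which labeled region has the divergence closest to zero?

A

Divergence at each region's feature centre — A: about -2, B: about +4, C: about -6. Region A is closest to zero.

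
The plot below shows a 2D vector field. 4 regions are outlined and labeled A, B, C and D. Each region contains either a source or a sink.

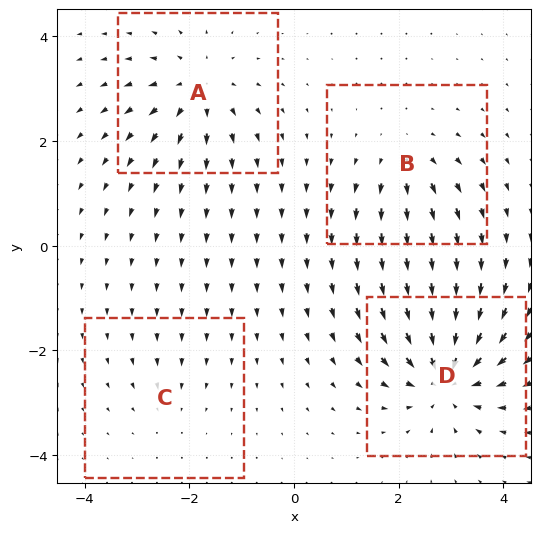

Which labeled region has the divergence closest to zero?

Divergence at each region's feature centre — A: about +5, B: about +4, C: about -2, D: about -7. Region C is closest to zero.

C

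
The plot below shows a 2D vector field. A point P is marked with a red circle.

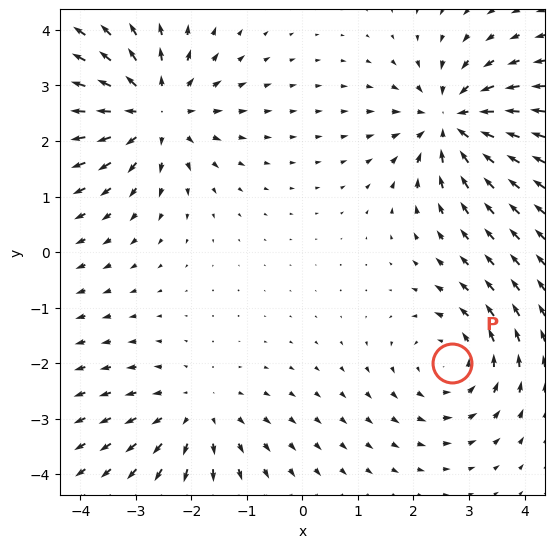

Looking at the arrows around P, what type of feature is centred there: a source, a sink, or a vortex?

At P (2.7, -2.0) the arrows circulate counterclockwise. Divergence ≈0, curl about +3 — near-zero divergence with nonzero curl is a vortex.

vortex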